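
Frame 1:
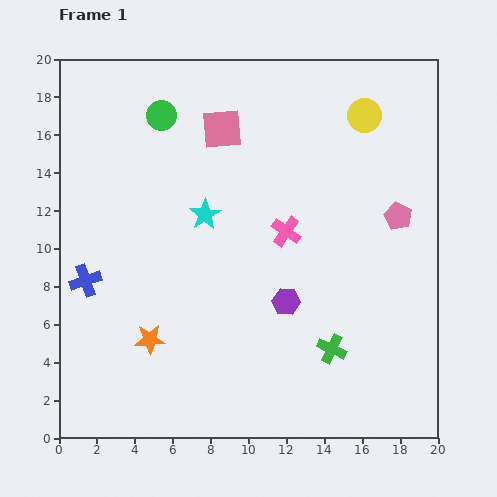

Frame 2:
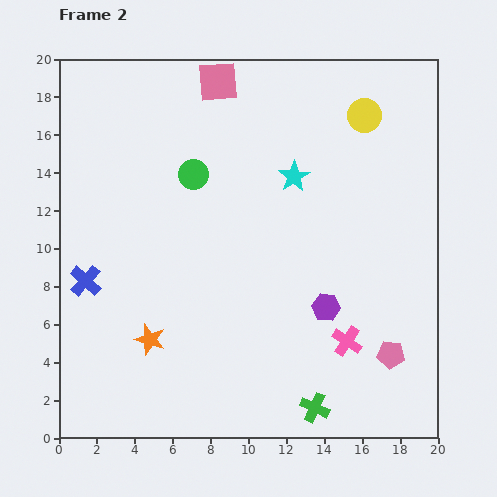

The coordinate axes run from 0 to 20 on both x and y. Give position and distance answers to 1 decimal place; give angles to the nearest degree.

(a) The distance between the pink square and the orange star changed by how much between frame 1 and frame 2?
+2.4

Distance in frame 1: 11.7. Distance in frame 2: 14.1.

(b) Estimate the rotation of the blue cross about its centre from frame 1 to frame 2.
29° counter-clockwise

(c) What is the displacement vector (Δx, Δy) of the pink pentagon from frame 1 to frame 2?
(-0.4, -7.3)

The pink pentagon was at (17.9, 11.7) in frame 1 and (17.5, 4.4) in frame 2.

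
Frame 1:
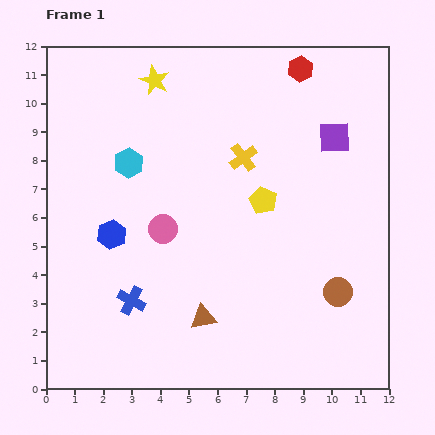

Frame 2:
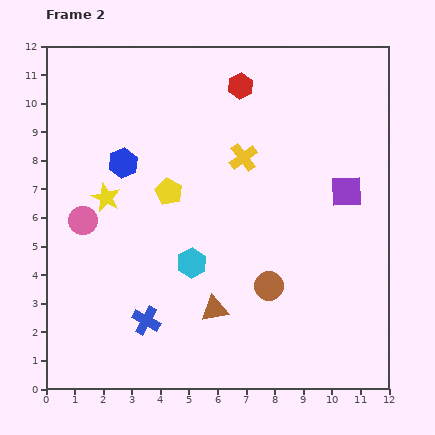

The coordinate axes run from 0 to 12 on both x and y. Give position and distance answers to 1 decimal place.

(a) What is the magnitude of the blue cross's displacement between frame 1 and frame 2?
0.9

The blue cross moved from (3.0, 3.1) to (3.5, 2.4), a distance of √(0.5² + 0.7²) ≈ 0.9.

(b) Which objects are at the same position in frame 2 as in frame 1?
the yellow cross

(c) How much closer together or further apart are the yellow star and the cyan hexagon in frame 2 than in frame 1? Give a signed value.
+0.8

Distance in frame 1: 3.0. Distance in frame 2: 3.8.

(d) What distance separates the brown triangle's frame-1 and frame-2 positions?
0.5

The brown triangle moved from (5.5, 2.5) to (5.9, 2.8), a distance of √(0.4² + 0.3²) ≈ 0.5.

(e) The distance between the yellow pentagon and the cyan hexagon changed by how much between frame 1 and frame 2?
-2.3

Distance in frame 1: 4.9. Distance in frame 2: 2.6.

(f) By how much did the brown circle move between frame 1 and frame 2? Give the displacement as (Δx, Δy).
(-2.4, 0.2)

The brown circle was at (10.2, 3.4) in frame 1 and (7.8, 3.6) in frame 2.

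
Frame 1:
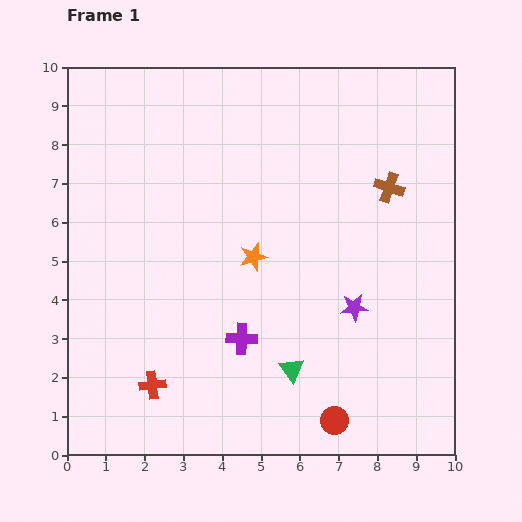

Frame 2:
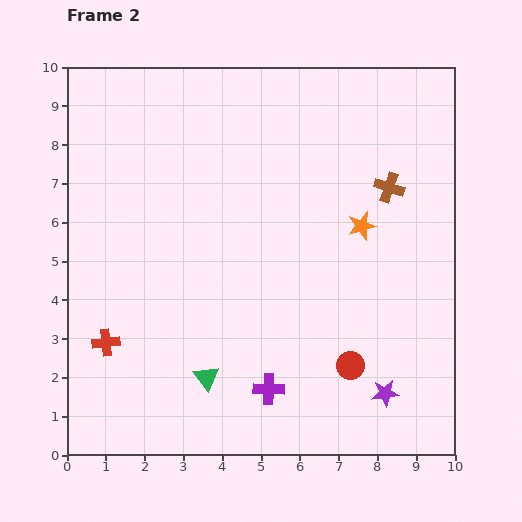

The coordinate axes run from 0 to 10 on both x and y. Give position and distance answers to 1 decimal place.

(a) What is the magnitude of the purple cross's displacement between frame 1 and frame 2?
1.5

The purple cross moved from (4.5, 3.0) to (5.2, 1.7), a distance of √(0.7² + 1.3²) ≈ 1.5.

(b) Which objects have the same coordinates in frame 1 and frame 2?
the brown cross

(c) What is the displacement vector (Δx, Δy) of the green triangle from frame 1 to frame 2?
(-2.2, -0.2)

The green triangle was at (5.8, 2.2) in frame 1 and (3.6, 2.0) in frame 2.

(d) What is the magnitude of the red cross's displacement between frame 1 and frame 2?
1.6

The red cross moved from (2.2, 1.8) to (1.0, 2.9), a distance of √(1.2² + 1.1²) ≈ 1.6.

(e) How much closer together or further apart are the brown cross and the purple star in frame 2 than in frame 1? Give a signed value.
+2.1

Distance in frame 1: 3.2. Distance in frame 2: 5.3.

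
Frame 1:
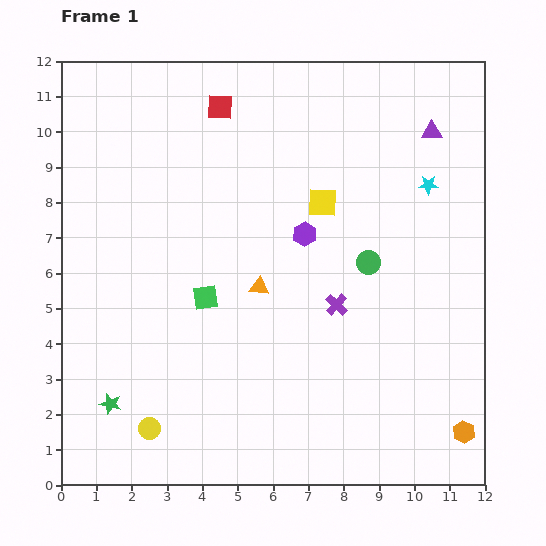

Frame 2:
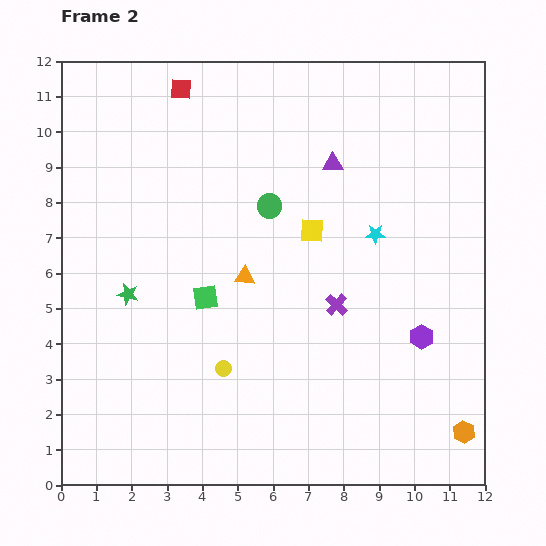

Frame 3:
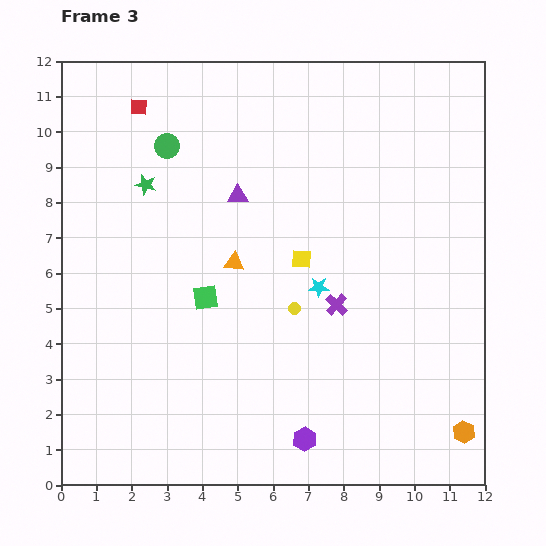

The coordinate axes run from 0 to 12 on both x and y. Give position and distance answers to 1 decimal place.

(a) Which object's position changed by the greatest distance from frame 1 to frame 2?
the purple hexagon

(moved 4.4; next 3.2)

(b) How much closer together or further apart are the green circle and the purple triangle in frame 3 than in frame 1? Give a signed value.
-1.7

Distance in frame 1: 4.1. Distance in frame 3: 2.4.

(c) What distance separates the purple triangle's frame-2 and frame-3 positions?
2.8

The purple triangle moved from (7.7, 9.1) to (5.0, 8.2), a distance of √(2.7² + 0.9²) ≈ 2.8.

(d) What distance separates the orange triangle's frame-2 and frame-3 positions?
0.5

The orange triangle moved from (5.2, 5.9) to (4.9, 6.3), a distance of √(0.3² + 0.4²) ≈ 0.5.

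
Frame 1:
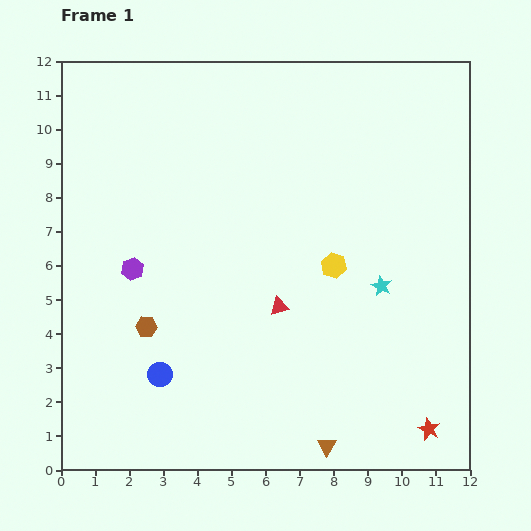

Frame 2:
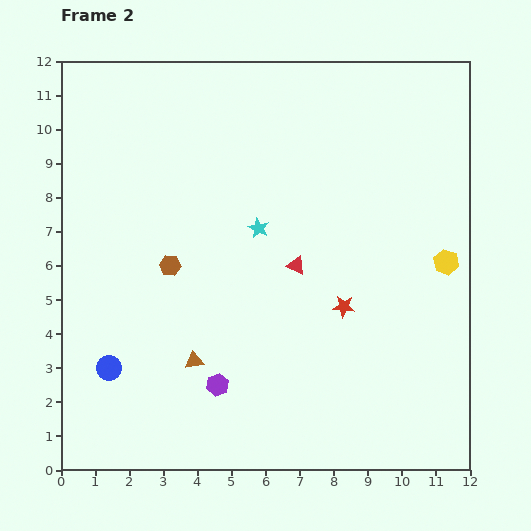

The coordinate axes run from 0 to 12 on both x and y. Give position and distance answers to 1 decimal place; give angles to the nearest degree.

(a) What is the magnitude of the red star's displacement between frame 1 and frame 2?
4.4

The red star moved from (10.8, 1.2) to (8.3, 4.8), a distance of √(2.5² + 3.6²) ≈ 4.4.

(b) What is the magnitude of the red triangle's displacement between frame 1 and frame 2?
1.3

The red triangle moved from (6.4, 4.8) to (6.9, 6.0), a distance of √(0.5² + 1.2²) ≈ 1.3.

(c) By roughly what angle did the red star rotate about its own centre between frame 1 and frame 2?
20° counter-clockwise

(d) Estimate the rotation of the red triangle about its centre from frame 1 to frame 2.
39° clockwise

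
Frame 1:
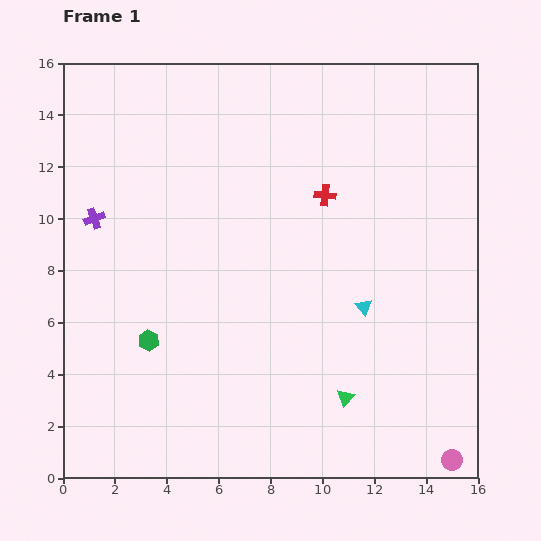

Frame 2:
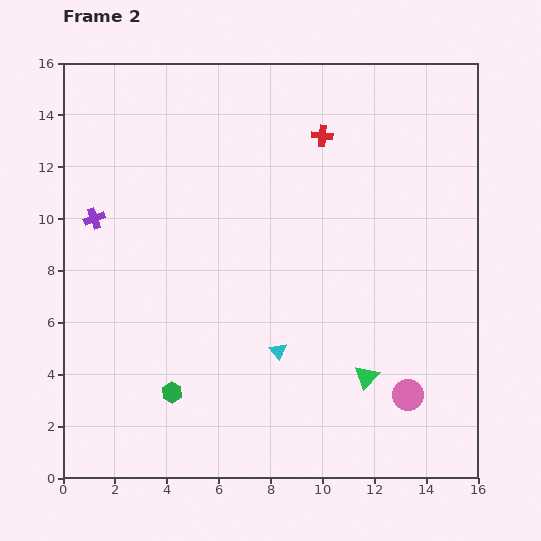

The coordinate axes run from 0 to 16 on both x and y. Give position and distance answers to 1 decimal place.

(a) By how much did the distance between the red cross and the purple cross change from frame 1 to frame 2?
+0.5

Distance in frame 1: 8.9. Distance in frame 2: 9.4.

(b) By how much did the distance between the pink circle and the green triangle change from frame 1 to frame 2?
-3.1

Distance in frame 1: 4.8. Distance in frame 2: 1.7.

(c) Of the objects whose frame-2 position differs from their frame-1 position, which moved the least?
the green triangle

(moved 1.1)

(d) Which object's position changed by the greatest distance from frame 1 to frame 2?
the cyan triangle

(moved 3.7; next 3.0)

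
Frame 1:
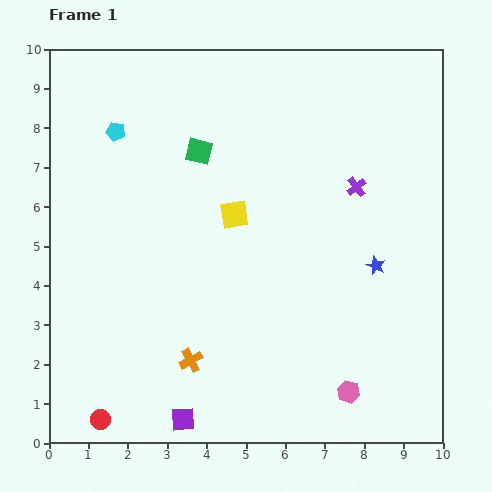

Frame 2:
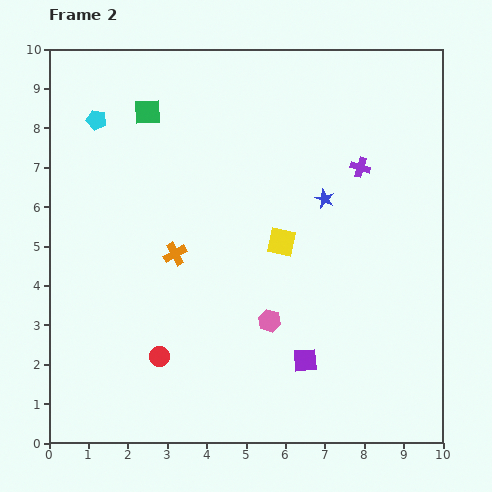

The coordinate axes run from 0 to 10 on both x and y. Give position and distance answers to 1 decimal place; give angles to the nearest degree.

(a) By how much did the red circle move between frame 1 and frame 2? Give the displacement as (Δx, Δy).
(1.5, 1.6)

The red circle was at (1.3, 0.6) in frame 1 and (2.8, 2.2) in frame 2.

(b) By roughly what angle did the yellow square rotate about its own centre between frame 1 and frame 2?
21° clockwise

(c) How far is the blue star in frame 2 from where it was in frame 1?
2.1

The blue star moved from (8.3, 4.5) to (7.0, 6.2), a distance of √(1.3² + 1.7²) ≈ 2.1.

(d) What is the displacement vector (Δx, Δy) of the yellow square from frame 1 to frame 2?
(1.2, -0.7)

The yellow square was at (4.7, 5.8) in frame 1 and (5.9, 5.1) in frame 2.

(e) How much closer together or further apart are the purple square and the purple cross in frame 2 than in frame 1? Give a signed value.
-2.3

Distance in frame 1: 7.4. Distance in frame 2: 5.1.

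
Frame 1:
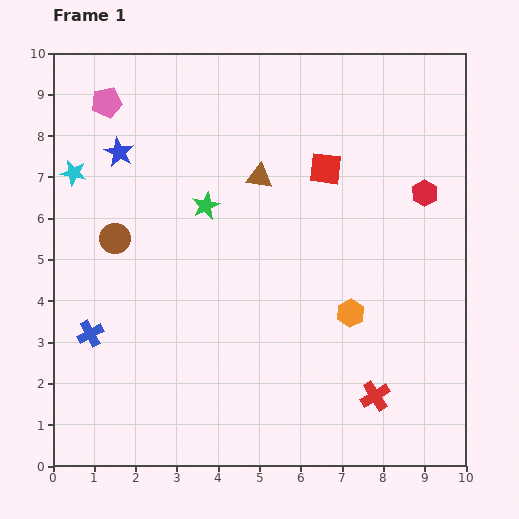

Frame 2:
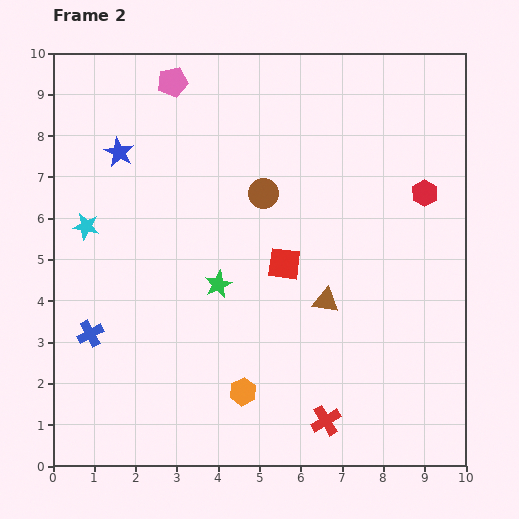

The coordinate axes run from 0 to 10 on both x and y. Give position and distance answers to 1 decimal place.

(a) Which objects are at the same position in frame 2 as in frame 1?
the blue star, the red hexagon, the blue cross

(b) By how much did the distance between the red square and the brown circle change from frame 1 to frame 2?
-3.6

Distance in frame 1: 5.4. Distance in frame 2: 1.8.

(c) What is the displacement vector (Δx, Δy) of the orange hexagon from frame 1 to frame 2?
(-2.6, -1.9)

The orange hexagon was at (7.2, 3.7) in frame 1 and (4.6, 1.8) in frame 2.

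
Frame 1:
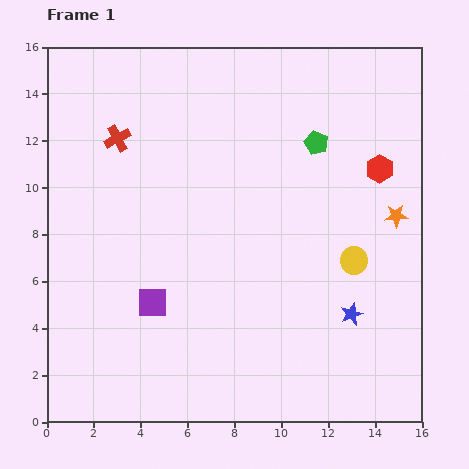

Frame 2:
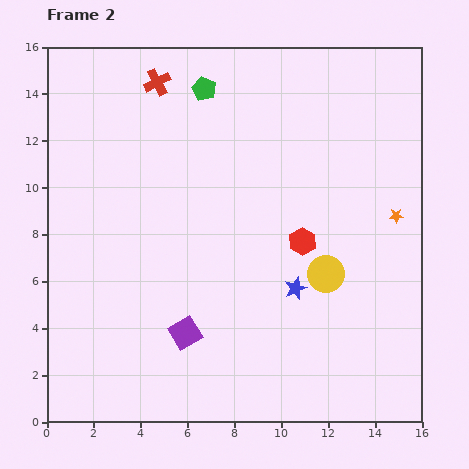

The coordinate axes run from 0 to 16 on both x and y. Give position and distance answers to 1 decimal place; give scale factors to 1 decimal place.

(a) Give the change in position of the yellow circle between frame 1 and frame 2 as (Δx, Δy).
(-1.2, -0.6)

The yellow circle was at (13.1, 6.9) in frame 1 and (11.9, 6.3) in frame 2.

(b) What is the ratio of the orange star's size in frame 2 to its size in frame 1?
0.6×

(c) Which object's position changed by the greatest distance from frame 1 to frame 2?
the green pentagon

(moved 5.3; next 4.5)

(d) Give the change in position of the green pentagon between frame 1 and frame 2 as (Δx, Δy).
(-4.8, 2.3)

The green pentagon was at (11.5, 11.9) in frame 1 and (6.7, 14.2) in frame 2.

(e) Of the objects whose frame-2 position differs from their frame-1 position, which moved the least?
the yellow circle

(moved 1.3)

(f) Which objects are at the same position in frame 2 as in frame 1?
the orange star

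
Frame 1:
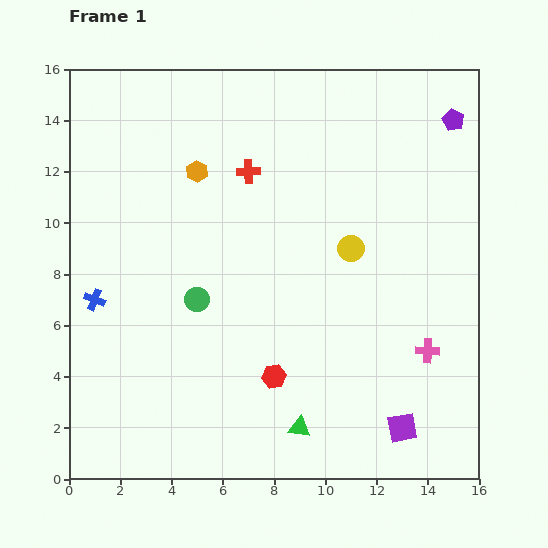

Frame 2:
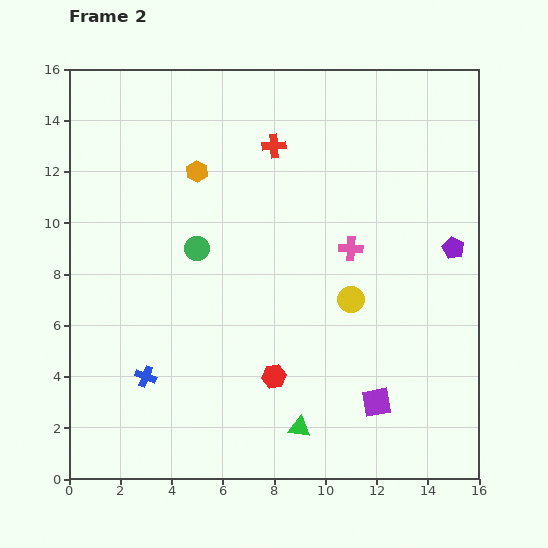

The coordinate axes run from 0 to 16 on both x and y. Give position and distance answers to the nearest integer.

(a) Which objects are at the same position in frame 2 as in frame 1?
the orange hexagon, the red hexagon, the green triangle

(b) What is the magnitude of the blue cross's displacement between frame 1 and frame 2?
4

The blue cross moved from (1, 7) to (3, 4), a distance of √(2² + 3²) ≈ 4.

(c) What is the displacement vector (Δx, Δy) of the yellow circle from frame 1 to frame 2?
(0, -2)

The yellow circle was at (11, 9) in frame 1 and (11, 7) in frame 2.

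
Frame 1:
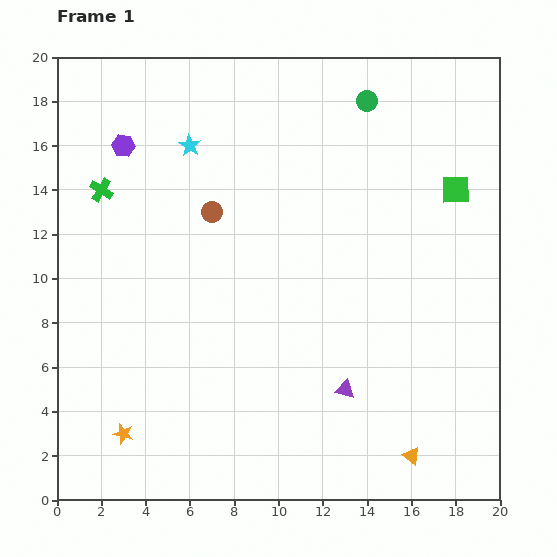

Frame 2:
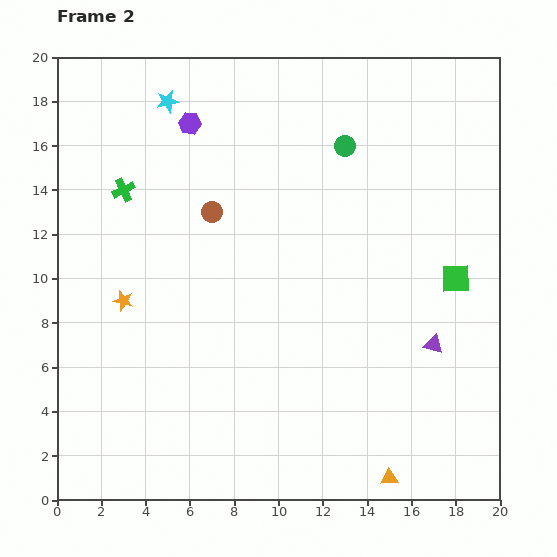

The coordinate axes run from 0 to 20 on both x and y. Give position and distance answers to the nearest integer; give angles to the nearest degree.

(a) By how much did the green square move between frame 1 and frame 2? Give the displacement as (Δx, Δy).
(0, -4)

The green square was at (18, 14) in frame 1 and (18, 10) in frame 2.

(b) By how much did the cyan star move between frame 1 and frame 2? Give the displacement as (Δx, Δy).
(-1, 2)

The cyan star was at (6, 16) in frame 1 and (5, 18) in frame 2.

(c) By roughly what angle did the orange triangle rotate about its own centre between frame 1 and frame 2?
42° counter-clockwise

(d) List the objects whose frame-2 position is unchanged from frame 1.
the brown circle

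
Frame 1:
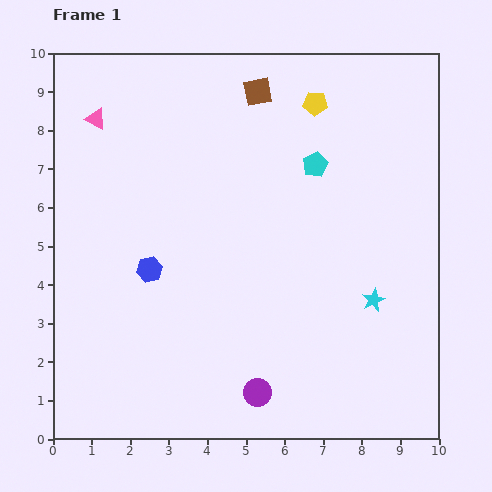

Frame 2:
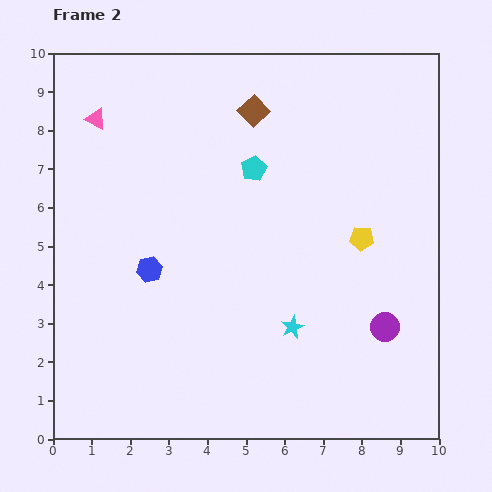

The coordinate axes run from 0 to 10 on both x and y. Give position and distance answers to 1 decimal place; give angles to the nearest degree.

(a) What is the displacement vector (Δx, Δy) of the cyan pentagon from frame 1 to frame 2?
(-1.6, -0.1)

The cyan pentagon was at (6.8, 7.1) in frame 1 and (5.2, 7.0) in frame 2.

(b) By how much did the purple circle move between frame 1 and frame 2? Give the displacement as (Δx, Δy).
(3.3, 1.7)

The purple circle was at (5.3, 1.2) in frame 1 and (8.6, 2.9) in frame 2.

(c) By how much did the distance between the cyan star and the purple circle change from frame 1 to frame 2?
-1.4

Distance in frame 1: 3.8. Distance in frame 2: 2.4.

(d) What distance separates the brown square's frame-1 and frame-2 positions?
0.5

The brown square moved from (5.3, 9.0) to (5.2, 8.5), a distance of √(0.1² + 0.5²) ≈ 0.5.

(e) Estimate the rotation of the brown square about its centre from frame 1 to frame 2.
33° counter-clockwise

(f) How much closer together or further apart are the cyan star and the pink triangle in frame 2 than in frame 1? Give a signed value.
-1.2

Distance in frame 1: 8.6. Distance in frame 2: 7.4.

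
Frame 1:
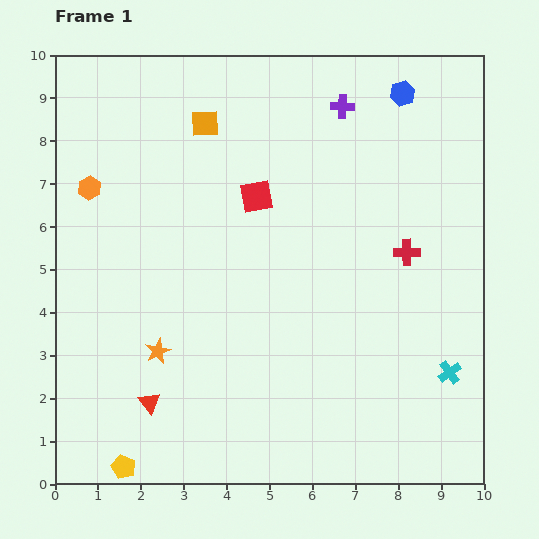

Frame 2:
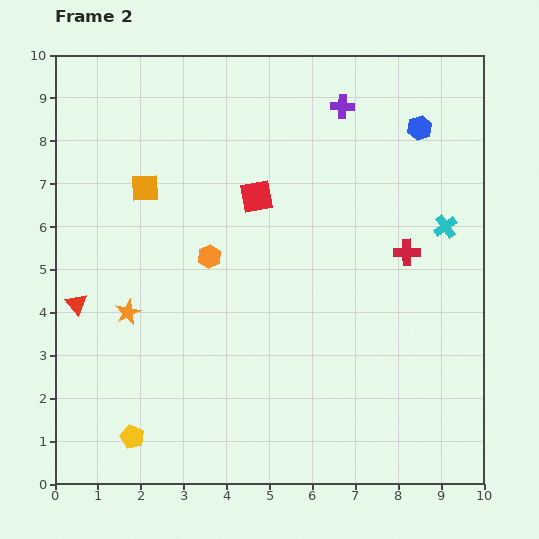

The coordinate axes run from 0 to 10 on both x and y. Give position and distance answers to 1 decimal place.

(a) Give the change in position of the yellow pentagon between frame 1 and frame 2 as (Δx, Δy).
(0.2, 0.7)

The yellow pentagon was at (1.6, 0.4) in frame 1 and (1.8, 1.1) in frame 2.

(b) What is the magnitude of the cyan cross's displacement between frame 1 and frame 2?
3.4

The cyan cross moved from (9.2, 2.6) to (9.1, 6.0), a distance of √(0.1² + 3.4²) ≈ 3.4.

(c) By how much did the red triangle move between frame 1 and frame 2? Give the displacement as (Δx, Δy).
(-1.7, 2.3)

The red triangle was at (2.2, 1.9) in frame 1 and (0.5, 4.2) in frame 2.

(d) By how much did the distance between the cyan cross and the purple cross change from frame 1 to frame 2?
-3.0

Distance in frame 1: 6.7. Distance in frame 2: 3.7.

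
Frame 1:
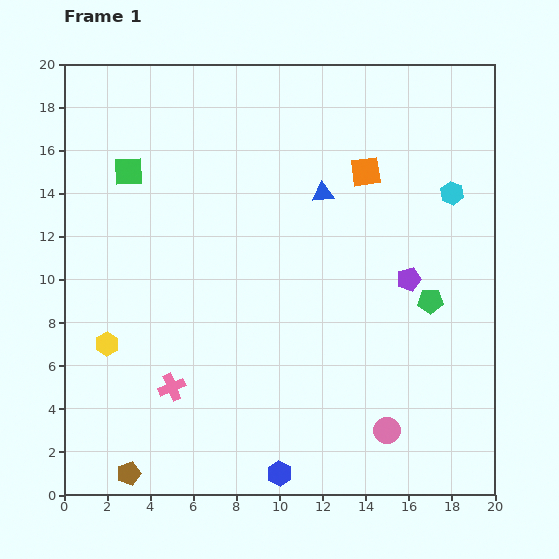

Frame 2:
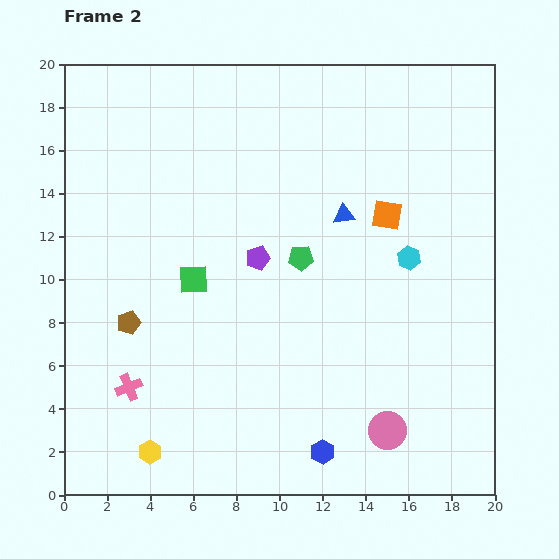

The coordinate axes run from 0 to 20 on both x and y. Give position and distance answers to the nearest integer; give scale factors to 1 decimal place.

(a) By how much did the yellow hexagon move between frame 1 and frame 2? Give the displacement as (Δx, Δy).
(2, -5)

The yellow hexagon was at (2, 7) in frame 1 and (4, 2) in frame 2.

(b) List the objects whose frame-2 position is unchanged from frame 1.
the pink circle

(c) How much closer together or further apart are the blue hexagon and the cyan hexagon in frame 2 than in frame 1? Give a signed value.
-5

Distance in frame 1: 15. Distance in frame 2: 10.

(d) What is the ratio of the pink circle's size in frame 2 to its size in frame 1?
1.4×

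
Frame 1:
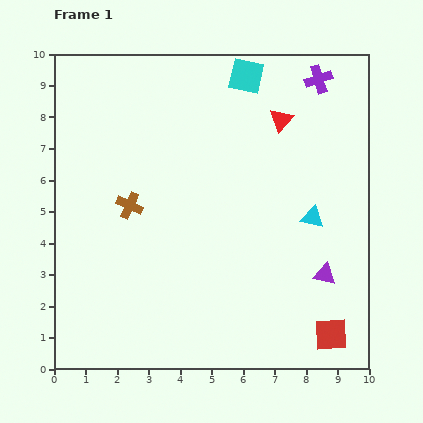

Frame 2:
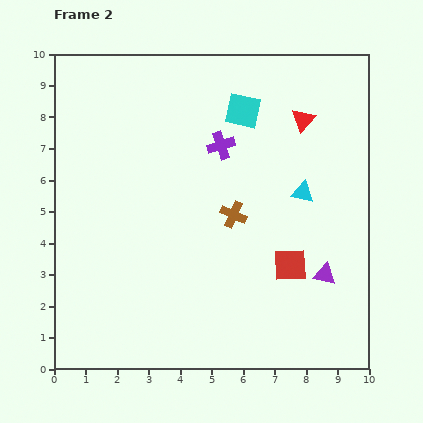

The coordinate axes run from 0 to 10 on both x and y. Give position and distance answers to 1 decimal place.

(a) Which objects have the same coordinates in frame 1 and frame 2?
the purple triangle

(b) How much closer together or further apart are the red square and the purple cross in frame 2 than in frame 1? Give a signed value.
-3.7

Distance in frame 1: 8.1. Distance in frame 2: 4.4.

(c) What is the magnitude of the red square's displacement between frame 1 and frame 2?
2.6

The red square moved from (8.8, 1.1) to (7.5, 3.3), a distance of √(1.3² + 2.2²) ≈ 2.6.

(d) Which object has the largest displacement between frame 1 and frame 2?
the purple cross

(moved 3.7; next 3.3)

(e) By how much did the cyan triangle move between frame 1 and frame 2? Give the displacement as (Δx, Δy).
(-0.3, 0.8)

The cyan triangle was at (8.2, 4.8) in frame 1 and (7.9, 5.6) in frame 2.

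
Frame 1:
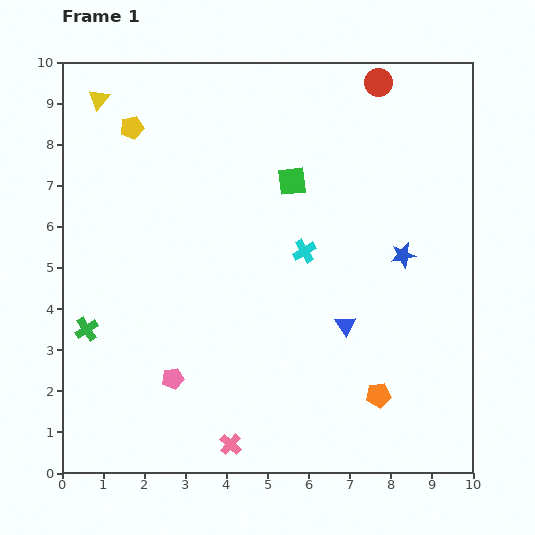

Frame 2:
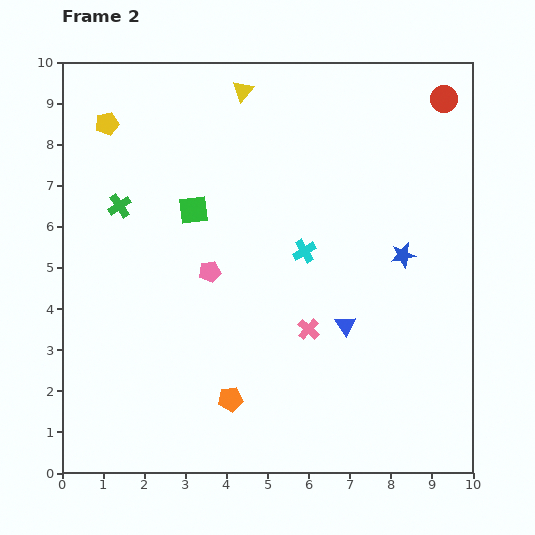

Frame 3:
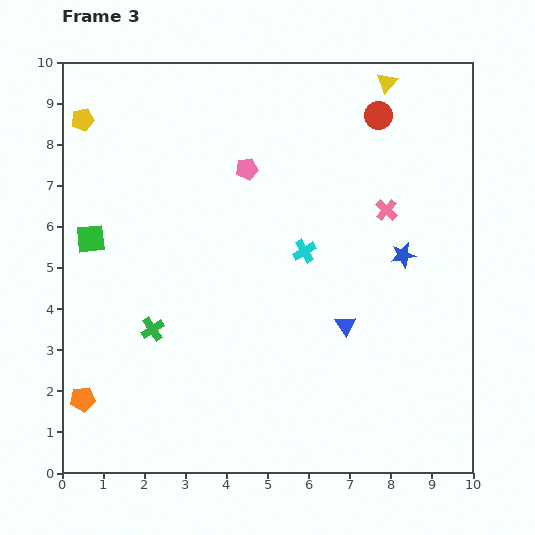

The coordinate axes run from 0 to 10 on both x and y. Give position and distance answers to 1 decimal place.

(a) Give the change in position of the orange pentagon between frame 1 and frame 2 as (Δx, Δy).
(-3.6, -0.1)

The orange pentagon was at (7.7, 1.9) in frame 1 and (4.1, 1.8) in frame 2.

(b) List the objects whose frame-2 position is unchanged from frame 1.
the blue triangle, the blue star, the cyan cross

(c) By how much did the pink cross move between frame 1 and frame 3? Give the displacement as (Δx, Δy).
(3.8, 5.7)

The pink cross was at (4.1, 0.7) in frame 1 and (7.9, 6.4) in frame 3.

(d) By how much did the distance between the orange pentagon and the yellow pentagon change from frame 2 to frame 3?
-0.5

Distance in frame 2: 7.3. Distance in frame 3: 6.8.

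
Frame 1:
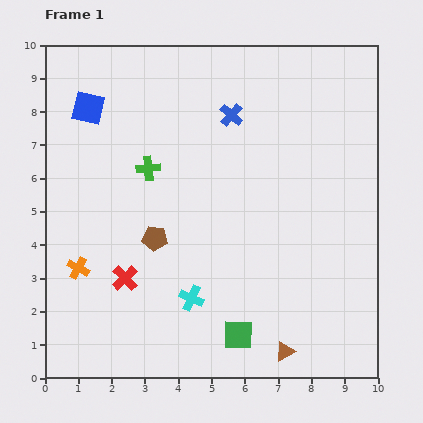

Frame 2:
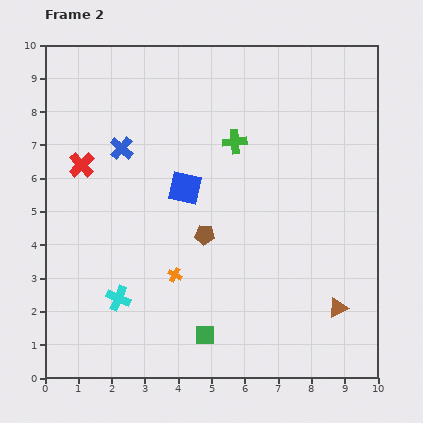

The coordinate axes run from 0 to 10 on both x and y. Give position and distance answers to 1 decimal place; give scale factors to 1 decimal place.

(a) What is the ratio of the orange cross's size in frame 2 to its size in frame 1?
0.7×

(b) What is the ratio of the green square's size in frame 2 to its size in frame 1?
0.7×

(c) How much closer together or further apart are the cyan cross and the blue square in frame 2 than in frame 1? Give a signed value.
-2.6

Distance in frame 1: 6.5. Distance in frame 2: 3.9.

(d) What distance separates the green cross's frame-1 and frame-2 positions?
2.7

The green cross moved from (3.1, 6.3) to (5.7, 7.1), a distance of √(2.6² + 0.8²) ≈ 2.7.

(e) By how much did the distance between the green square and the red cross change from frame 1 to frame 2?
+2.5

Distance in frame 1: 3.8. Distance in frame 2: 6.3.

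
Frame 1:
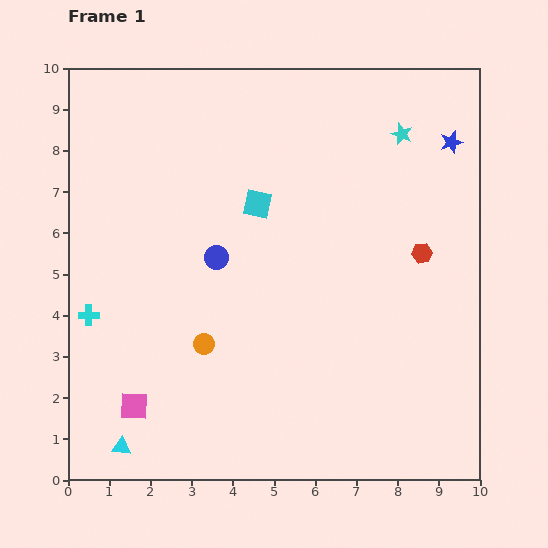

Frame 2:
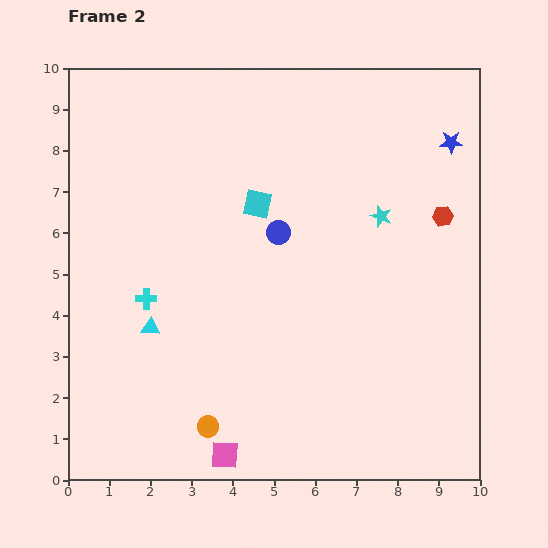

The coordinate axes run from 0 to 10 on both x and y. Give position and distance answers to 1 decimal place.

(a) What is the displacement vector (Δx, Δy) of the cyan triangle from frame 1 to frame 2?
(0.7, 2.9)

The cyan triangle was at (1.3, 0.8) in frame 1 and (2.0, 3.7) in frame 2.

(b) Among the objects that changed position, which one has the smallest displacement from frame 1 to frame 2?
the red hexagon

(moved 1.0)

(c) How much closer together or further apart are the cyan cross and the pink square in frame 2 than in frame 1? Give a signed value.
+1.7

Distance in frame 1: 2.5. Distance in frame 2: 4.2.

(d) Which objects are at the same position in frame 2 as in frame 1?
the blue star, the cyan square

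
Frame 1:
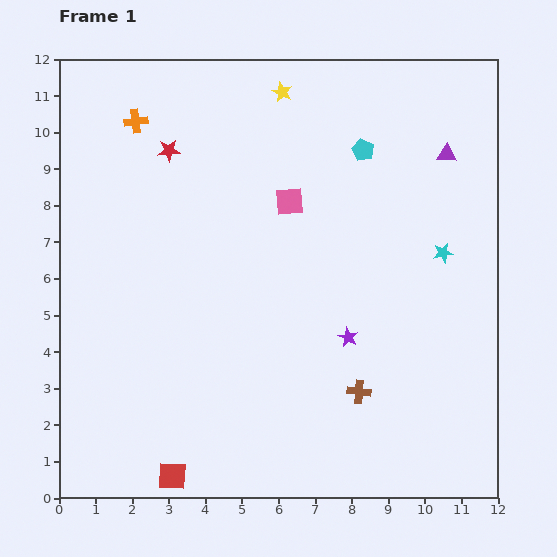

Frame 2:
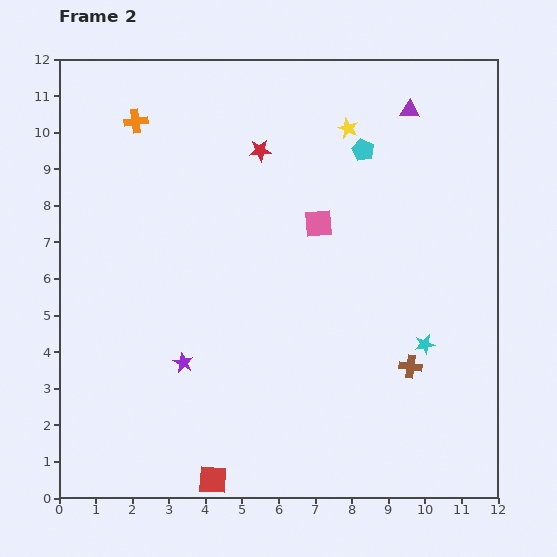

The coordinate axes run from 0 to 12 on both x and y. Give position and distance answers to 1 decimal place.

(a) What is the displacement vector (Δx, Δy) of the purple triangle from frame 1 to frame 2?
(-1.0, 1.2)

The purple triangle was at (10.6, 9.4) in frame 1 and (9.6, 10.6) in frame 2.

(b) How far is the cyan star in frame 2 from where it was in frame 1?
2.5

The cyan star moved from (10.5, 6.7) to (10.0, 4.2), a distance of √(0.5² + 2.5²) ≈ 2.5.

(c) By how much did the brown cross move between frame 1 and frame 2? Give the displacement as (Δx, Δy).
(1.4, 0.7)

The brown cross was at (8.2, 2.9) in frame 1 and (9.6, 3.6) in frame 2.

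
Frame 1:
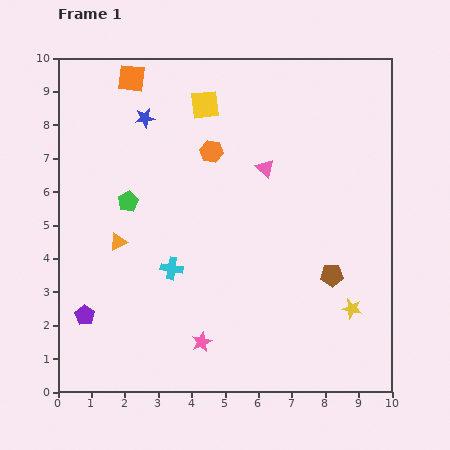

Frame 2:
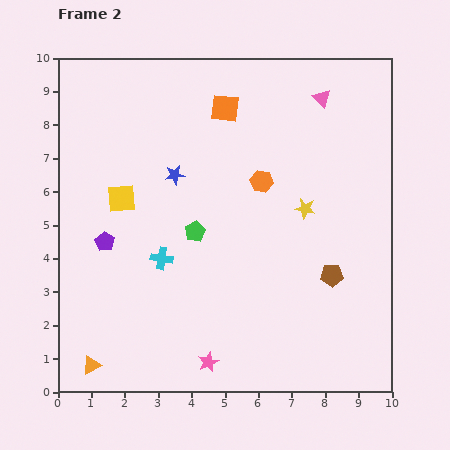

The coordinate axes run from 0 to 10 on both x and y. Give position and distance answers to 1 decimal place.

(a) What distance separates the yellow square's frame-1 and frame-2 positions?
3.8

The yellow square moved from (4.4, 8.6) to (1.9, 5.8), a distance of √(2.5² + 2.8²) ≈ 3.8.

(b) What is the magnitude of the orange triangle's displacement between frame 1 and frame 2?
3.8

The orange triangle moved from (1.8, 4.5) to (1.0, 0.8), a distance of √(0.8² + 3.7²) ≈ 3.8.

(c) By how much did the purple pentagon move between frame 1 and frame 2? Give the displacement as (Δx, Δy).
(0.6, 2.2)

The purple pentagon was at (0.8, 2.3) in frame 1 and (1.4, 4.5) in frame 2.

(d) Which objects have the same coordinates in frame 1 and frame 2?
the brown pentagon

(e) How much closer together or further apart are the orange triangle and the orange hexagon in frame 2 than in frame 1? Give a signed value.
+3.6

Distance in frame 1: 3.9. Distance in frame 2: 7.5.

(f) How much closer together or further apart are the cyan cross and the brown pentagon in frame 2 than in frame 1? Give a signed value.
+0.3

Distance in frame 1: 4.8. Distance in frame 2: 5.1.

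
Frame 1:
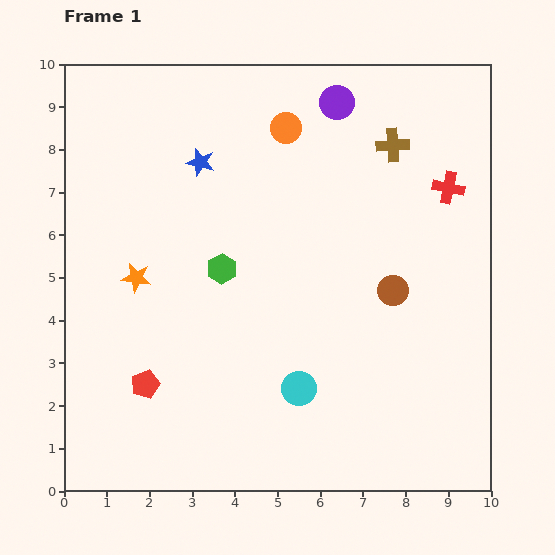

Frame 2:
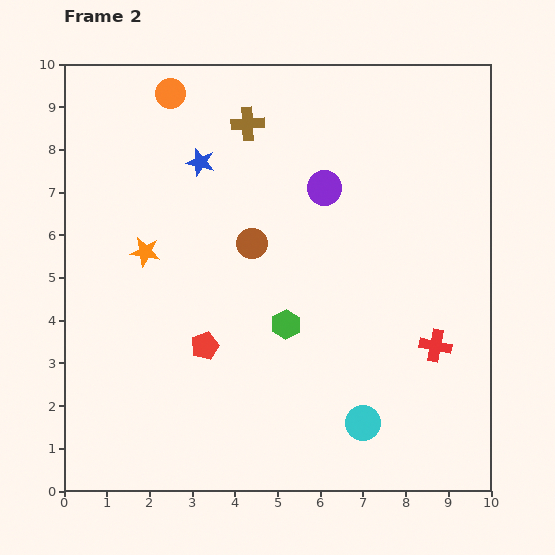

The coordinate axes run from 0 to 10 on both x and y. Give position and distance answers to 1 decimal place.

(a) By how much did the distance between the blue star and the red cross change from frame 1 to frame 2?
+1.2

Distance in frame 1: 5.8. Distance in frame 2: 7.0.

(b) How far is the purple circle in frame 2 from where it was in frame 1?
2.0

The purple circle moved from (6.4, 9.1) to (6.1, 7.1), a distance of √(0.3² + 2.0²) ≈ 2.0.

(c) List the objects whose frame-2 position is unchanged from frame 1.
the blue star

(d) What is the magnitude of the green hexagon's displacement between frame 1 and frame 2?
2.0

The green hexagon moved from (3.7, 5.2) to (5.2, 3.9), a distance of √(1.5² + 1.3²) ≈ 2.0.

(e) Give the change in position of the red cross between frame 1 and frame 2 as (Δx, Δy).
(-0.3, -3.7)

The red cross was at (9.0, 7.1) in frame 1 and (8.7, 3.4) in frame 2.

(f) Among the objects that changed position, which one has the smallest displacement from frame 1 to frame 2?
the orange star

(moved 0.6)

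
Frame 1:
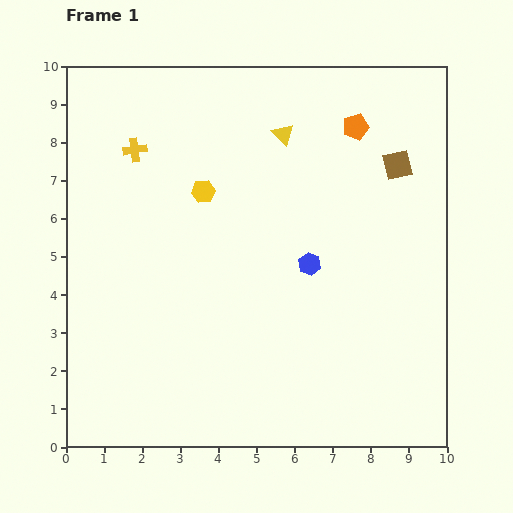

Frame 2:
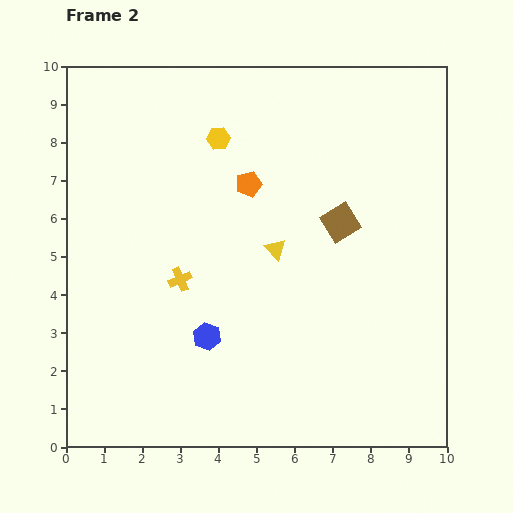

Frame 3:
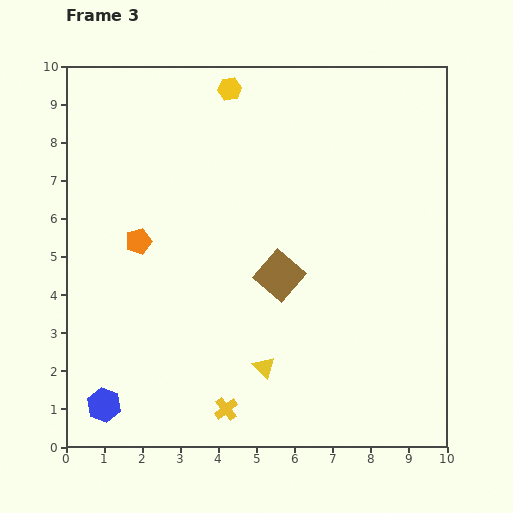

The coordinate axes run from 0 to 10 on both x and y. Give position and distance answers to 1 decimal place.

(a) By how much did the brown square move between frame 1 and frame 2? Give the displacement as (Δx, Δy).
(-1.5, -1.5)

The brown square was at (8.7, 7.4) in frame 1 and (7.2, 5.9) in frame 2.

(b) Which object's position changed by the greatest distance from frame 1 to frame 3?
the yellow cross

(moved 7.2; next 6.5)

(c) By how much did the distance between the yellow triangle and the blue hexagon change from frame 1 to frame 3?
+0.8

Distance in frame 1: 3.5. Distance in frame 3: 4.3.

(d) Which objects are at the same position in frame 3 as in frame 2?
none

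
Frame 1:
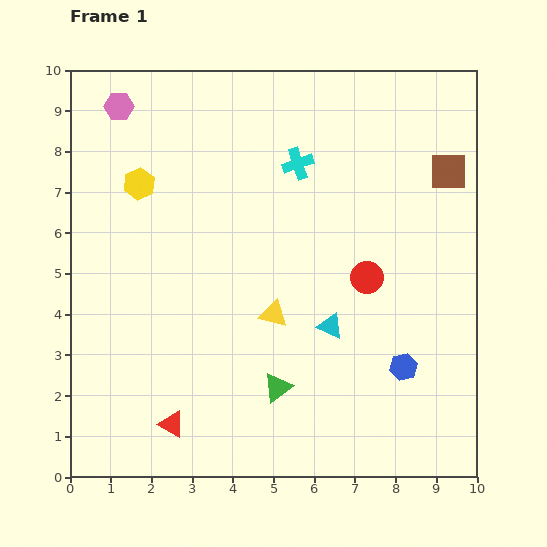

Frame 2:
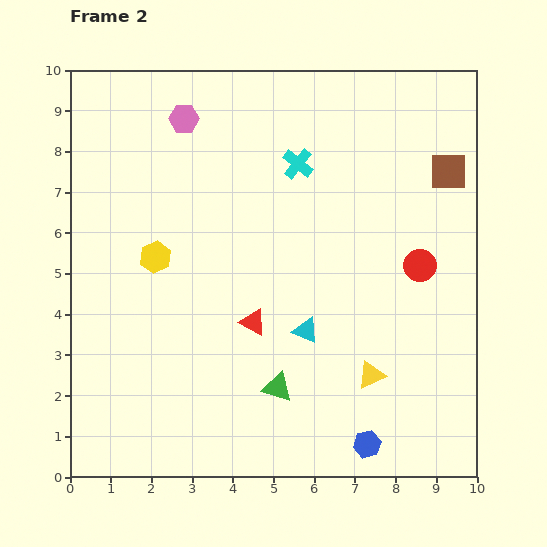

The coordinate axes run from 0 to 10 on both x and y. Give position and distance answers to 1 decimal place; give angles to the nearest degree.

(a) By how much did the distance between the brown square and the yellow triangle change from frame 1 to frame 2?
-0.2

Distance in frame 1: 5.5. Distance in frame 2: 5.3.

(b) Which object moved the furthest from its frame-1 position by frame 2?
the red triangle

(moved 3.2; next 2.8)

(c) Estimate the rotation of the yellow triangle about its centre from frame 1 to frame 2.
40° counter-clockwise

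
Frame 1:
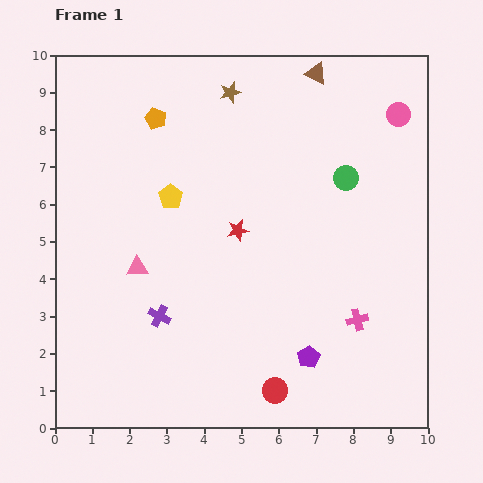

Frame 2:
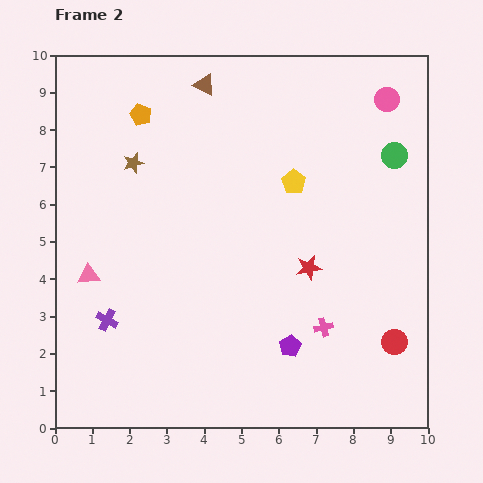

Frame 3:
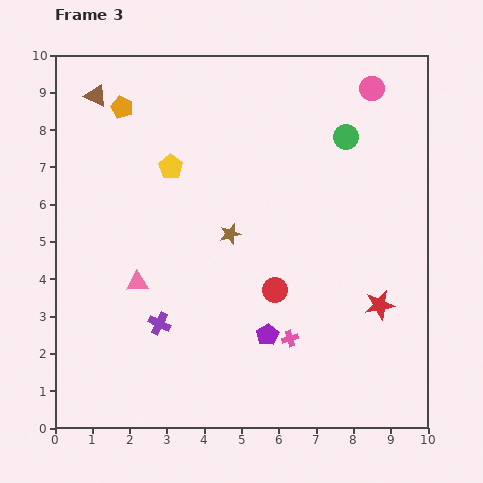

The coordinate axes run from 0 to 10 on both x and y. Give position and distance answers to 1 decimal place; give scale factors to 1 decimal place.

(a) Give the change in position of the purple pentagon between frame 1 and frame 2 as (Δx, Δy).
(-0.5, 0.3)

The purple pentagon was at (6.8, 1.9) in frame 1 and (6.3, 2.2) in frame 2.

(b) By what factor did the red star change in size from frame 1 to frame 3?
1.4×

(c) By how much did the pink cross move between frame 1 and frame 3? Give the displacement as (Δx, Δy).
(-1.8, -0.5)

The pink cross was at (8.1, 2.9) in frame 1 and (6.3, 2.4) in frame 3.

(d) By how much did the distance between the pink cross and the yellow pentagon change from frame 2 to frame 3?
+1.6

Distance in frame 2: 4.0. Distance in frame 3: 5.6.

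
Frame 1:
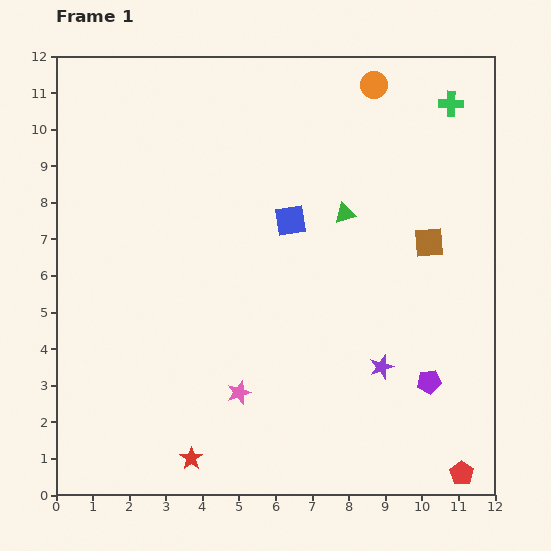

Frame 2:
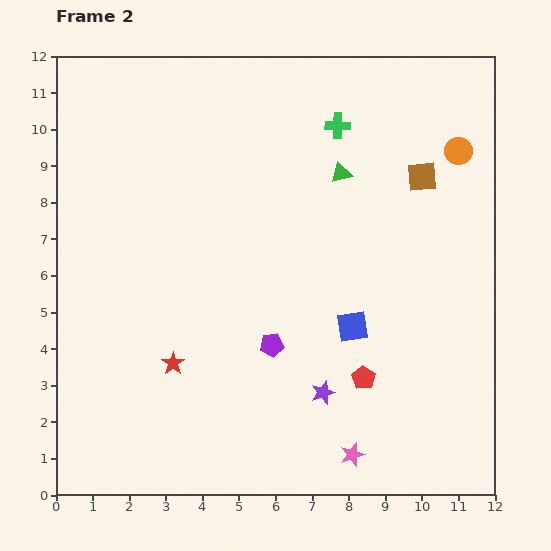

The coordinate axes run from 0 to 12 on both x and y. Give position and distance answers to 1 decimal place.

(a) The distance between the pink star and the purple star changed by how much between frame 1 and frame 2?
-2.1

Distance in frame 1: 4.0. Distance in frame 2: 1.9.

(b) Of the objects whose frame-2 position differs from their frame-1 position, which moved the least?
the green triangle

(moved 1.1)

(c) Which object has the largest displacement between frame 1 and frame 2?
the purple pentagon

(moved 4.4; next 3.7)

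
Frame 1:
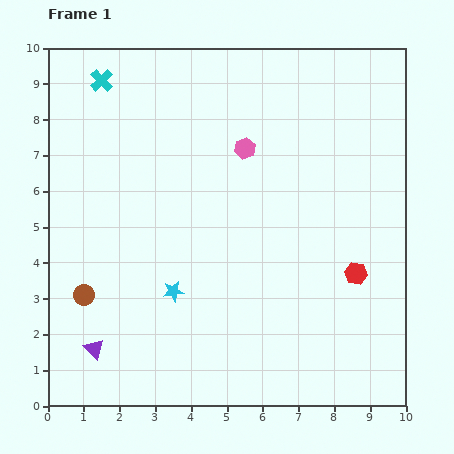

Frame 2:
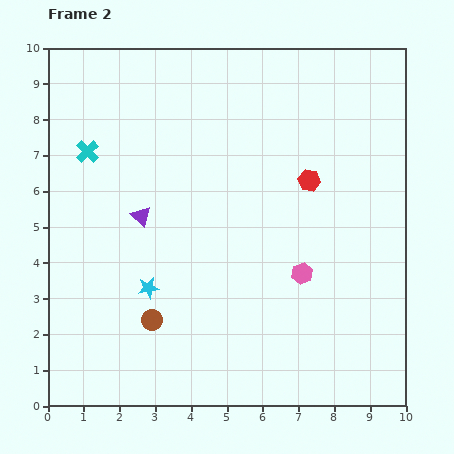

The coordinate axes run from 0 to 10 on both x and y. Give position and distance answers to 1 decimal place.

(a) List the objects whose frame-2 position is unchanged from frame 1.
none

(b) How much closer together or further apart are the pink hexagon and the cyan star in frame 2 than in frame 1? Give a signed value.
-0.2

Distance in frame 1: 4.5. Distance in frame 2: 4.3.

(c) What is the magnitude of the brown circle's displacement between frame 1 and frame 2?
2.0

The brown circle moved from (1.0, 3.1) to (2.9, 2.4), a distance of √(1.9² + 0.7²) ≈ 2.0.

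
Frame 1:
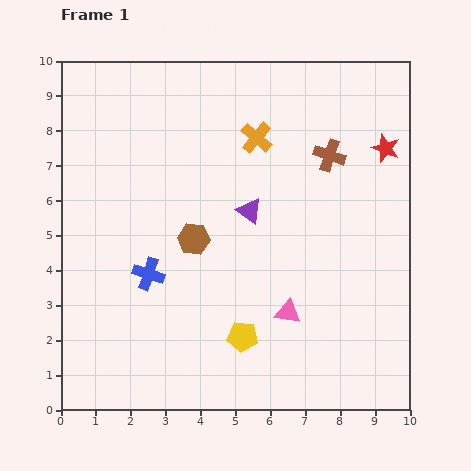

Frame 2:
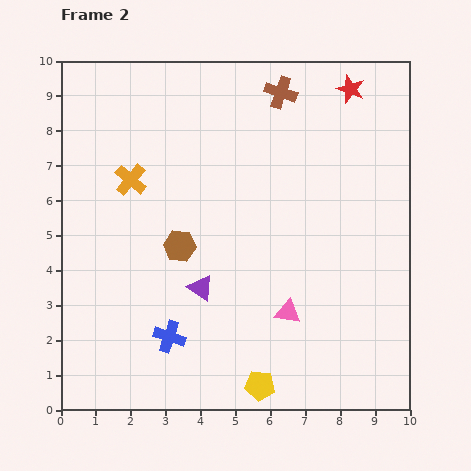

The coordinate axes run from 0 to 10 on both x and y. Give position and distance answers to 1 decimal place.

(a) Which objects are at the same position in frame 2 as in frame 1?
the pink triangle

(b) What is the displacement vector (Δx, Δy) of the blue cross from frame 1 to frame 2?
(0.6, -1.8)

The blue cross was at (2.5, 3.9) in frame 1 and (3.1, 2.1) in frame 2.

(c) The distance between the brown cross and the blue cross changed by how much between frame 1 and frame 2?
+1.5

Distance in frame 1: 6.2. Distance in frame 2: 7.7.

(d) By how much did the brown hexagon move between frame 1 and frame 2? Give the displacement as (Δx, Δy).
(-0.4, -0.2)

The brown hexagon was at (3.8, 4.9) in frame 1 and (3.4, 4.7) in frame 2.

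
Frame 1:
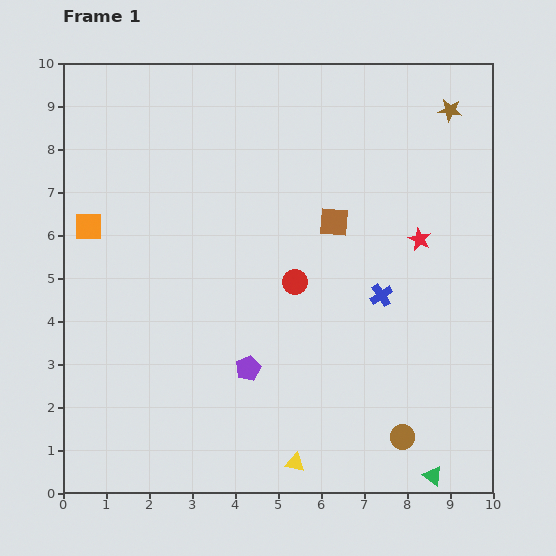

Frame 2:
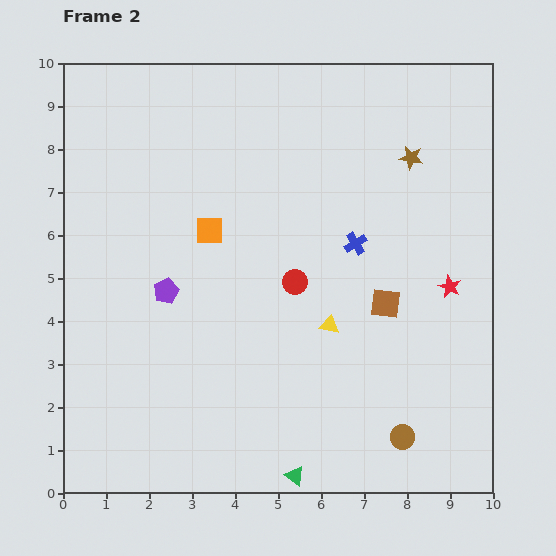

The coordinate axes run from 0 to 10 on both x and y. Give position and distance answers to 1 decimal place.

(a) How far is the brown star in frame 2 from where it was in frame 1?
1.4

The brown star moved from (9.0, 8.9) to (8.1, 7.8), a distance of √(0.9² + 1.1²) ≈ 1.4.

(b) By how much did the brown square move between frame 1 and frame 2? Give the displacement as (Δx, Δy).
(1.2, -1.9)

The brown square was at (6.3, 6.3) in frame 1 and (7.5, 4.4) in frame 2.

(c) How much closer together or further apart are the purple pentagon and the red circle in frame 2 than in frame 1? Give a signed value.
+0.7

Distance in frame 1: 2.3. Distance in frame 2: 3.0.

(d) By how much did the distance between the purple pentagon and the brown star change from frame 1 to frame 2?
-1.1

Distance in frame 1: 7.6. Distance in frame 2: 6.5.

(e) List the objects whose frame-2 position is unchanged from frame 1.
the red circle, the brown circle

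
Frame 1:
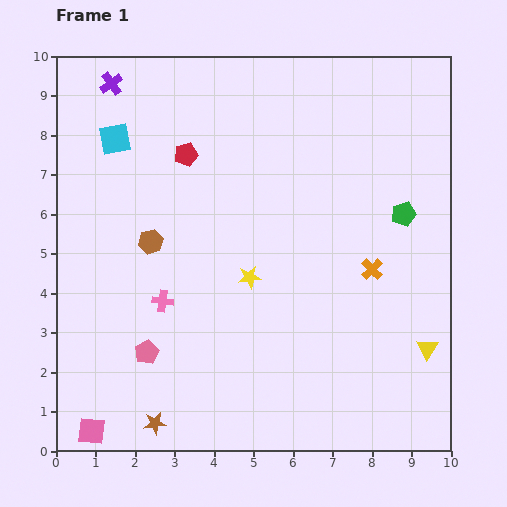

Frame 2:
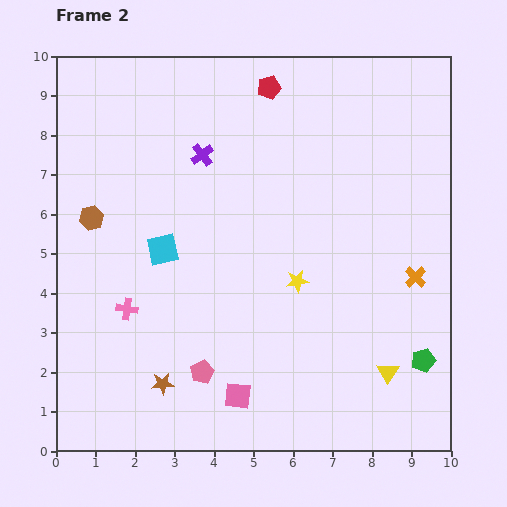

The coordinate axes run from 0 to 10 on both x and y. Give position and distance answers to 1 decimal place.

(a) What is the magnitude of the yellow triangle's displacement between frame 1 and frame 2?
1.2

The yellow triangle moved from (9.4, 2.6) to (8.4, 2.0), a distance of √(1.0² + 0.6²) ≈ 1.2.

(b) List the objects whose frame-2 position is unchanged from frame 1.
none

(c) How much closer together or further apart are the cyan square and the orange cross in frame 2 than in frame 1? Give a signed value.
-0.9

Distance in frame 1: 7.3. Distance in frame 2: 6.4.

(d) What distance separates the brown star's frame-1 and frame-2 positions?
1.0

The brown star moved from (2.5, 0.7) to (2.7, 1.7), a distance of √(0.2² + 1.0²) ≈ 1.0.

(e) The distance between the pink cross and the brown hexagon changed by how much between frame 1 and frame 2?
+1.0

Distance in frame 1: 1.5. Distance in frame 2: 2.5.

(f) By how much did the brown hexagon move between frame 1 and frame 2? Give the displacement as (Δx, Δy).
(-1.5, 0.6)

The brown hexagon was at (2.4, 5.3) in frame 1 and (0.9, 5.9) in frame 2.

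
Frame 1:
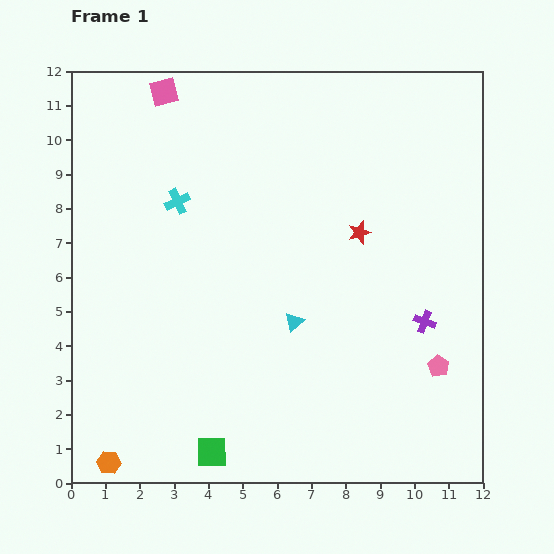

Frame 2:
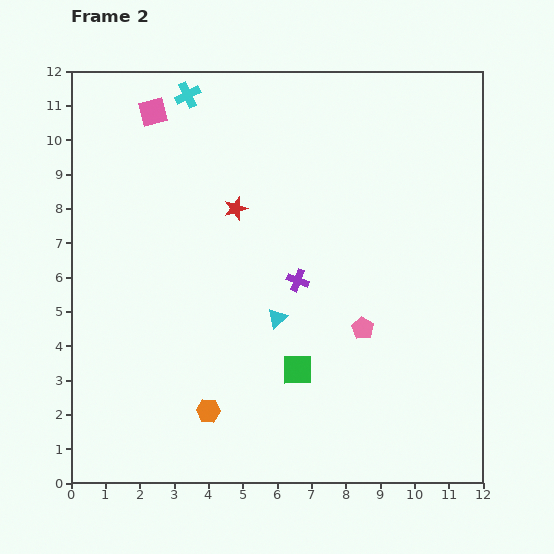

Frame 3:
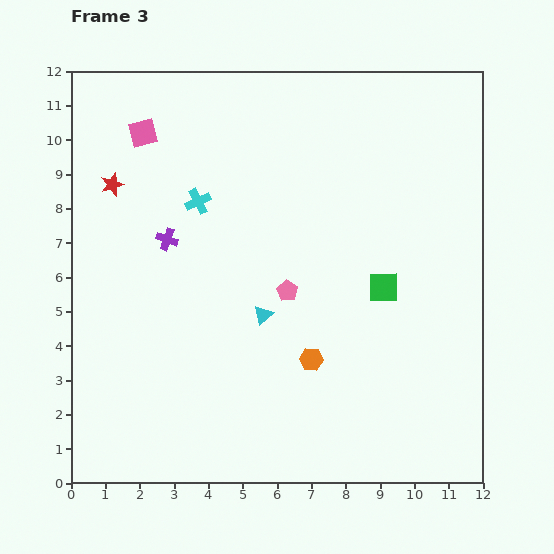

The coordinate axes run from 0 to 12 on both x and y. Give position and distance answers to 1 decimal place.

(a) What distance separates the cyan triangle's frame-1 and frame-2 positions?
0.5

The cyan triangle moved from (6.5, 4.7) to (6.0, 4.8), a distance of √(0.5² + 0.1²) ≈ 0.5.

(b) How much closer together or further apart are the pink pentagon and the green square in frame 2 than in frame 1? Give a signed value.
-4.9

Distance in frame 1: 7.1. Distance in frame 2: 2.2.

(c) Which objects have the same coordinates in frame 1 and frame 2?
none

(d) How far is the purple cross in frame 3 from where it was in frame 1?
7.9

The purple cross moved from (10.3, 4.7) to (2.8, 7.1), a distance of √(7.5² + 2.4²) ≈ 7.9.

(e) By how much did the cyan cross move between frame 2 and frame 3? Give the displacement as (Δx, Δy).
(0.3, -3.1)

The cyan cross was at (3.4, 11.3) in frame 2 and (3.7, 8.2) in frame 3.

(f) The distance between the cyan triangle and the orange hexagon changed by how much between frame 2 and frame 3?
-1.5

Distance in frame 2: 3.4. Distance in frame 3: 1.9.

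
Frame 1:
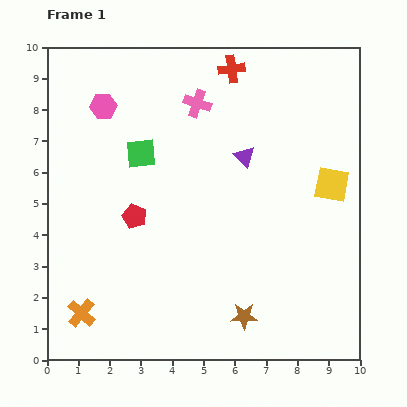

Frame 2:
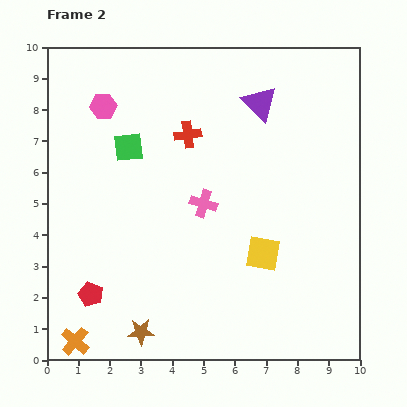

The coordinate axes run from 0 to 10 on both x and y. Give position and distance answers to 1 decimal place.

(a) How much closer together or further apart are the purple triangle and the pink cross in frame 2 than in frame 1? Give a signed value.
+1.4

Distance in frame 1: 2.3. Distance in frame 2: 3.7.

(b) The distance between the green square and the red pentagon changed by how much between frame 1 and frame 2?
+2.9

Distance in frame 1: 2.0. Distance in frame 2: 4.9.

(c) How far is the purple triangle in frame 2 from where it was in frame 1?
1.8

The purple triangle moved from (6.3, 6.5) to (6.8, 8.2), a distance of √(0.5² + 1.7²) ≈ 1.8.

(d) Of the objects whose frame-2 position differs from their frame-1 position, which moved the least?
the green square

(moved 0.4)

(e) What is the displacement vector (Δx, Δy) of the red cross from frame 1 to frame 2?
(-1.4, -2.1)

The red cross was at (5.9, 9.3) in frame 1 and (4.5, 7.2) in frame 2.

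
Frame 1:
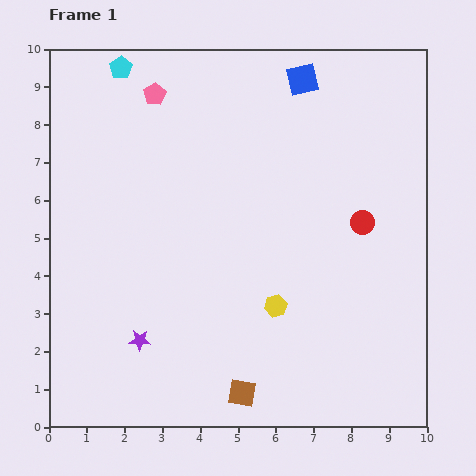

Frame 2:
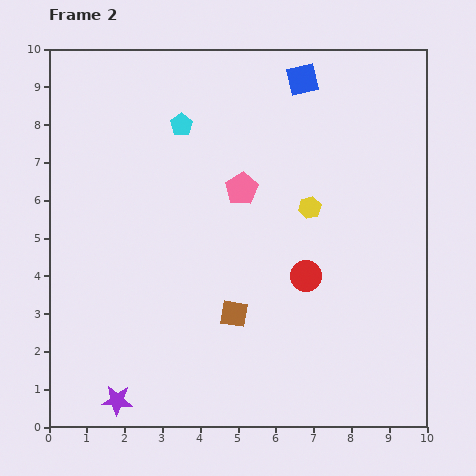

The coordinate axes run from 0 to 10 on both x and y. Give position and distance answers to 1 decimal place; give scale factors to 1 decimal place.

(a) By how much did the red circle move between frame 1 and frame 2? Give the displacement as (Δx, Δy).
(-1.5, -1.4)

The red circle was at (8.3, 5.4) in frame 1 and (6.8, 4.0) in frame 2.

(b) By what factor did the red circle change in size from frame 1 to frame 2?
1.3×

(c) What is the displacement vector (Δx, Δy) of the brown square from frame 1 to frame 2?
(-0.2, 2.1)

The brown square was at (5.1, 0.9) in frame 1 and (4.9, 3.0) in frame 2.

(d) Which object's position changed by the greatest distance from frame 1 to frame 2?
the pink pentagon

(moved 3.4; next 2.8)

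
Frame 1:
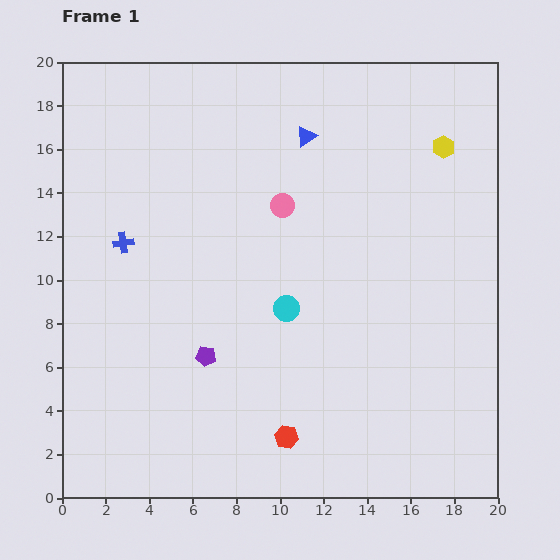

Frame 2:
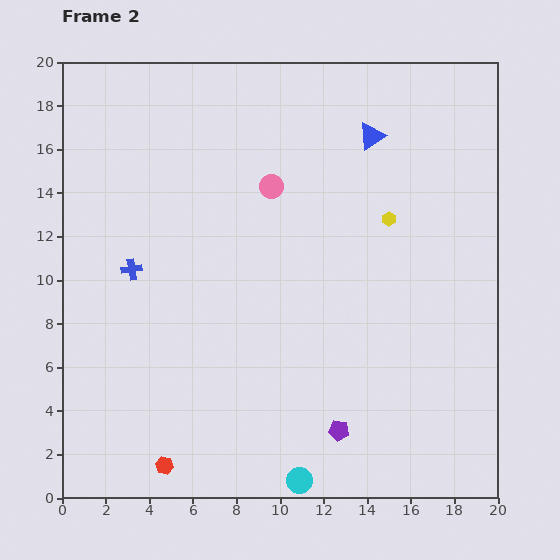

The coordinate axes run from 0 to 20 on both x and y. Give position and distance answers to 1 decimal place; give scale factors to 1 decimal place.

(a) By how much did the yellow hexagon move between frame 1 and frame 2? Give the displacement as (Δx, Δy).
(-2.5, -3.3)

The yellow hexagon was at (17.5, 16.1) in frame 1 and (15.0, 12.8) in frame 2.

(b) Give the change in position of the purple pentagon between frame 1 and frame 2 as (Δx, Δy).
(6.1, -3.4)

The purple pentagon was at (6.6, 6.5) in frame 1 and (12.7, 3.1) in frame 2.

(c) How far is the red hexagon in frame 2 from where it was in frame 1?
5.7

The red hexagon moved from (10.3, 2.8) to (4.7, 1.5), a distance of √(5.6² + 1.3²) ≈ 5.7.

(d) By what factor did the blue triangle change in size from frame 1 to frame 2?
1.3×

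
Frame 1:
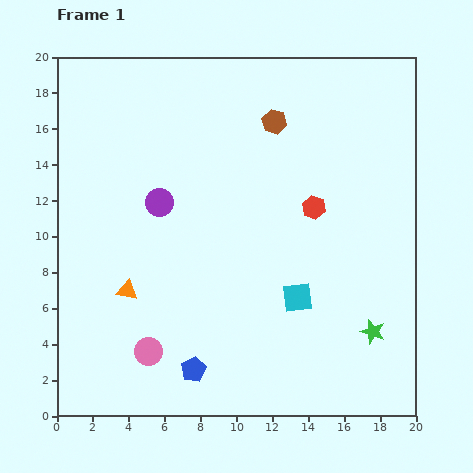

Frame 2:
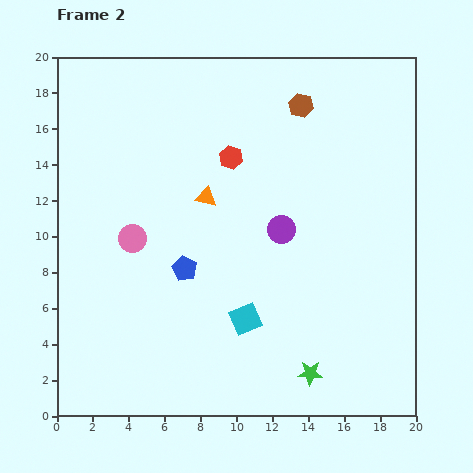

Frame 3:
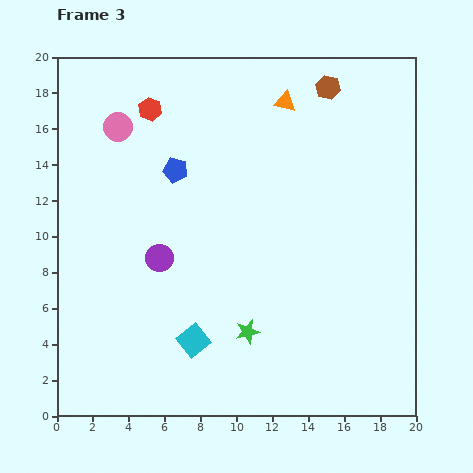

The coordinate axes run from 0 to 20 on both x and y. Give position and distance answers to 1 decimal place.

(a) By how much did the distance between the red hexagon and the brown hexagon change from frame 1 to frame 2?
-0.4

Distance in frame 1: 5.3. Distance in frame 2: 4.9.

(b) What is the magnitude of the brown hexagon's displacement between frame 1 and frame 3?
3.6

The brown hexagon moved from (12.1, 16.4) to (15.1, 18.3), a distance of √(3.0² + 1.9²) ≈ 3.6.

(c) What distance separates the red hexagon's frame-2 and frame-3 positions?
5.2

The red hexagon moved from (9.7, 14.4) to (5.2, 17.1), a distance of √(4.5² + 2.7²) ≈ 5.2.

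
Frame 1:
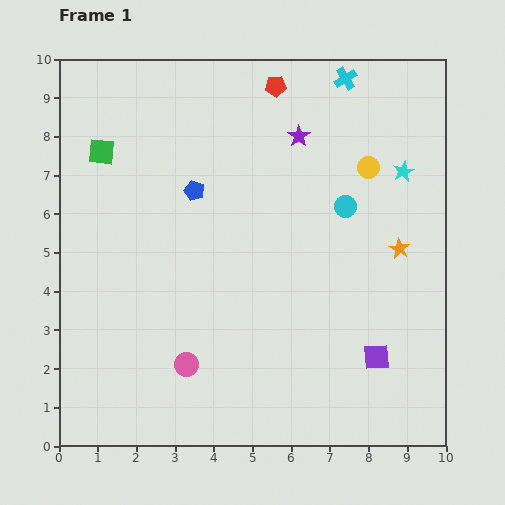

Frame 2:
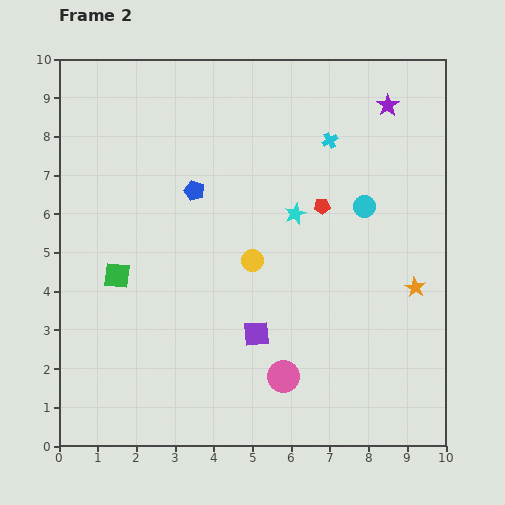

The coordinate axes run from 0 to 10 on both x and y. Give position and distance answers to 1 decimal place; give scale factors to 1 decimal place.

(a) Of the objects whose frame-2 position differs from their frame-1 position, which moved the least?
the cyan circle

(moved 0.5)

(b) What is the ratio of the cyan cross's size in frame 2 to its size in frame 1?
0.7×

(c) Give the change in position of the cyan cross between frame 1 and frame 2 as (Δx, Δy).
(-0.4, -1.6)

The cyan cross was at (7.4, 9.5) in frame 1 and (7.0, 7.9) in frame 2.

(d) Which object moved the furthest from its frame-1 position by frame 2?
the yellow circle

(moved 3.8; next 3.3)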